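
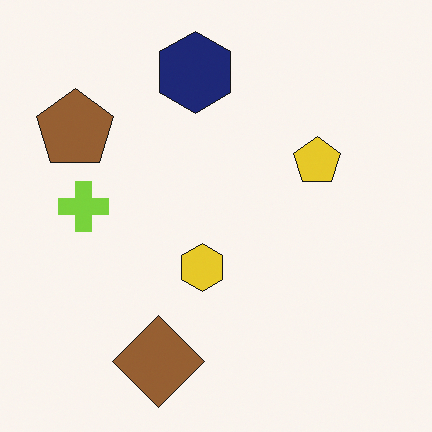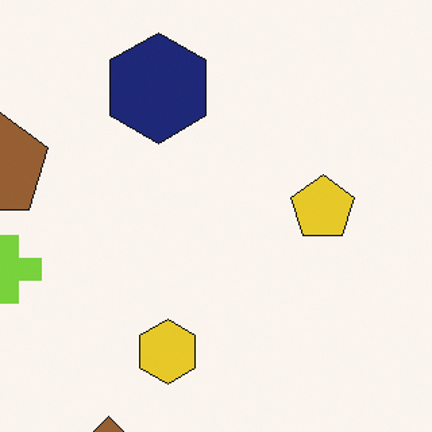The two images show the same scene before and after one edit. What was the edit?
The image was cropped slightly and scaled back up.

The visible shapes are larger and the field of view is narrower; shapes near the original edges may be partly or wholly outside the frame — a crop-and-rescale.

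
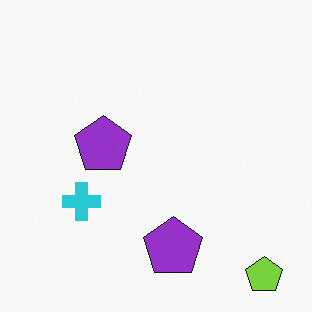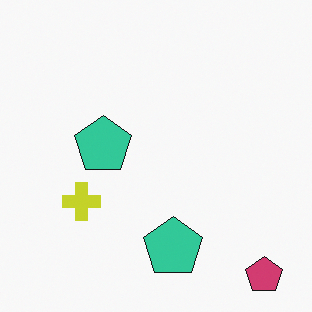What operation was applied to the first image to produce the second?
The transformation is: hue-shifted through roughly half the color wheel.

Every shape's color has rotated by the same amount around the hue wheel — a uniform hue shift.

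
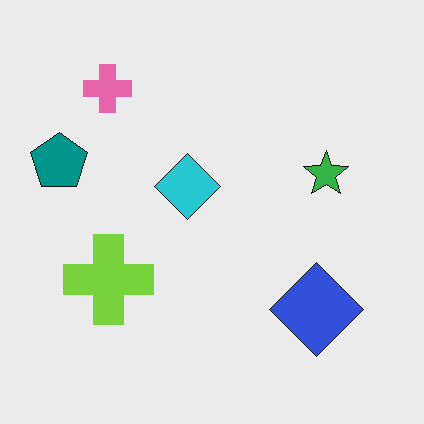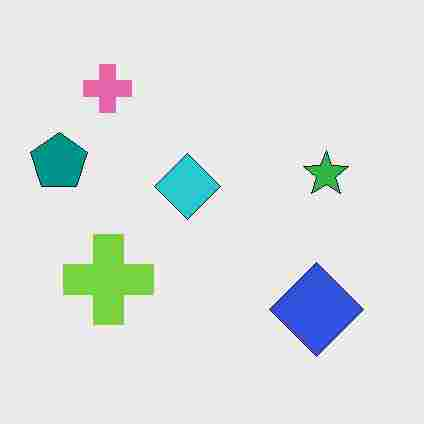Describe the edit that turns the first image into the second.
The image was degraded with heavy JPEG compression.

Blocky 8×8 compression artifacts appear around shape edges and the flat background shows ringing — characteristic JPEG degradation.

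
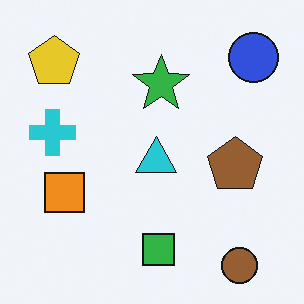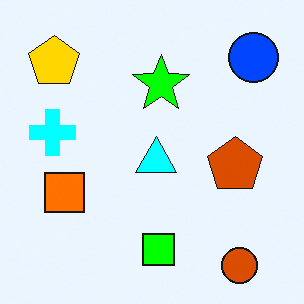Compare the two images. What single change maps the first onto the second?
The image was made much more vivid (saturation change).

All colors are more vivid — a global saturation change.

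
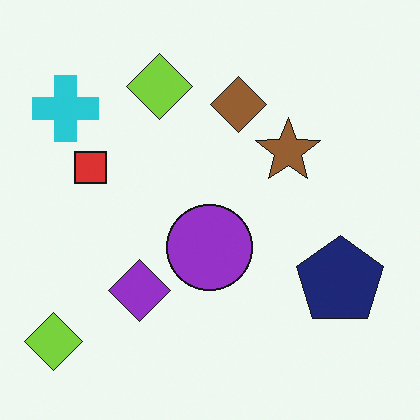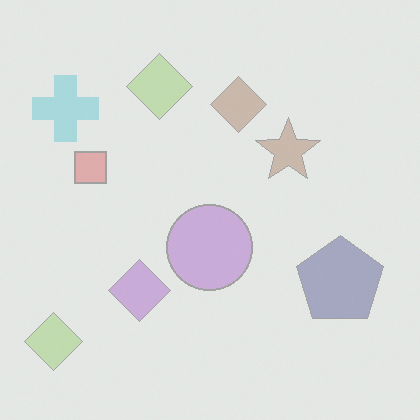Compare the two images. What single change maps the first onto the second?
This is the original image washed out (contrast reduced).

Tones are pushed toward mid-grey across the whole image — a global contrast change.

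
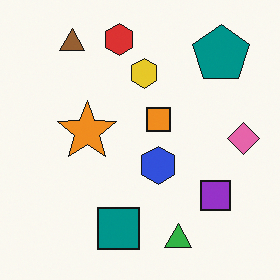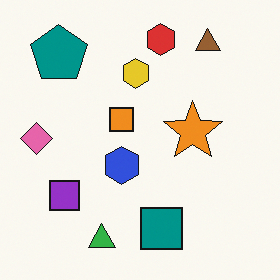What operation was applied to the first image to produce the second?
Flipped horizontally (left ↔ right).

The pink diamond is in the right of the first image and the left of the second — shapes on opposite sides of the vertical midline have swapped in a mirror flip.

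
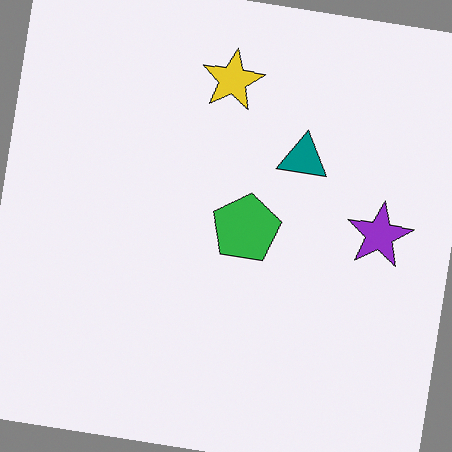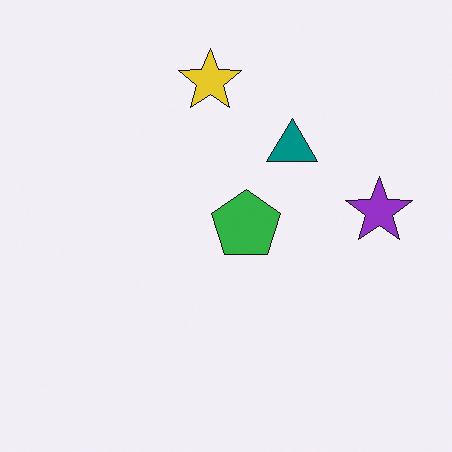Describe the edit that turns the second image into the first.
It was rotated clockwise by a slight angle.

Every shape is tilted by the same angle and the image corners show triangular fill wedges — a whole-image rotation by a non-right angle.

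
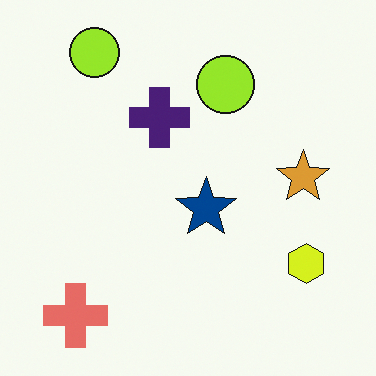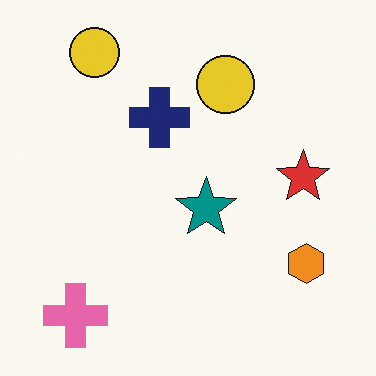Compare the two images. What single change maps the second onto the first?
The transformation is: hue-shifted by a small amount.

Every shape's color has rotated by the same amount around the hue wheel — a uniform hue shift.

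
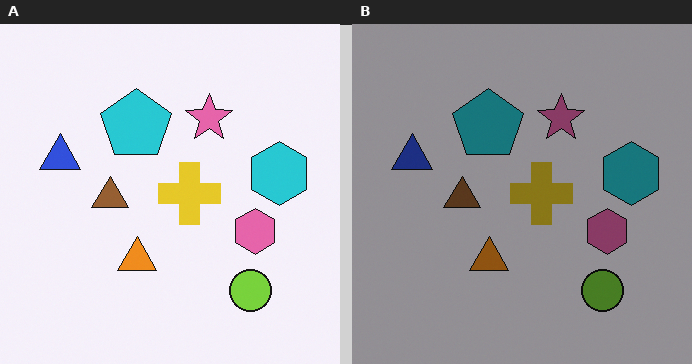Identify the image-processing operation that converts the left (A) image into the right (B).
This is the original image noticeably darkened.

Every pixel — background and shapes alike — is uniformly darkened.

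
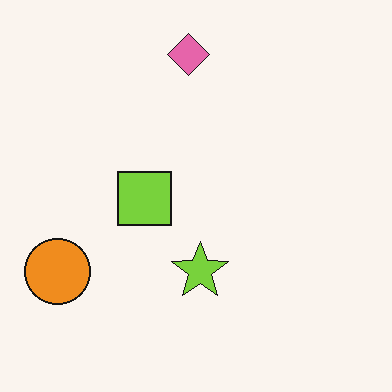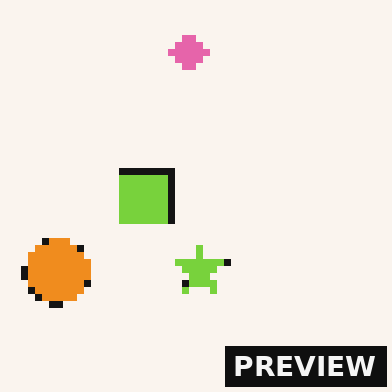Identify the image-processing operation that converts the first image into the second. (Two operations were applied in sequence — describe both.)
The image was moderately pixelated, then watermarked with the text "PREVIEW" in the lower-right corner.

Shapes are reduced to large square blocks; fine edges and outlines are lost — a downscale-then-upscale (mosaic) effect. A dark label reading "PREVIEW" appears in the lower-right corner.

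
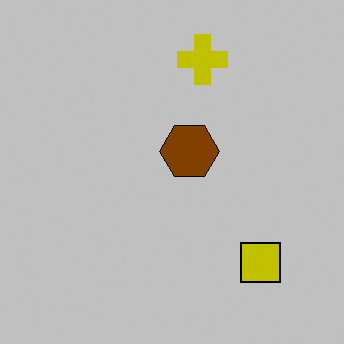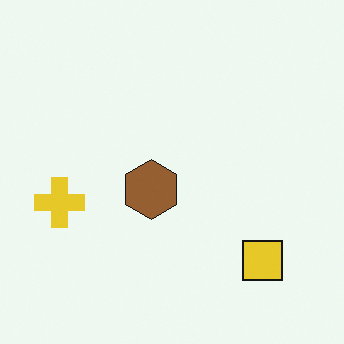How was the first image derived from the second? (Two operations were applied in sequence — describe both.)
This is the original image aggressively posterized, then transposed (reflected across the top-left ↔ bottom-right diagonal).

Each flat color has snapped to a coarser quantized level — most visibly, the near-white background has dropped to a flat grey. Shapes have swapped their row and column positions — what was in the top-right is now in the bottom-left — a diagonal reflection.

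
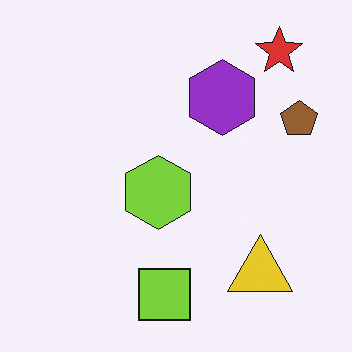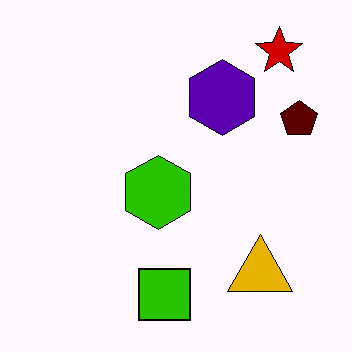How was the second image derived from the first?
It was boosted in contrast.

Tones are pushed away from mid-grey across the whole image — a global contrast change.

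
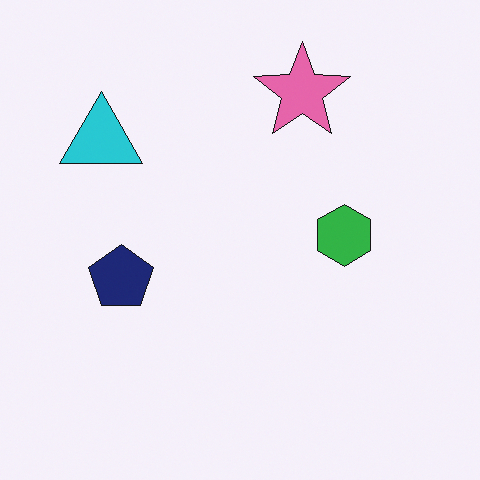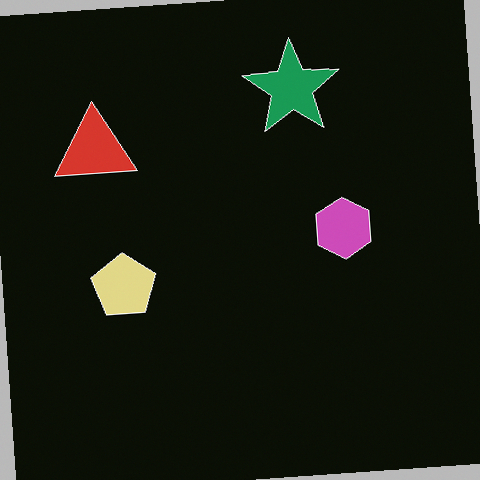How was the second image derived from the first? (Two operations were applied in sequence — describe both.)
It was rotated counter-clockwise by a few degrees, then color-inverted (negative).

Every shape is tilted by the same angle and the image corners show triangular fill wedges — a whole-image rotation by a non-right angle. The light background has become dark and every shape's color is its complement — a photographic negative.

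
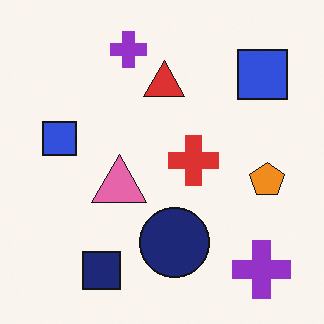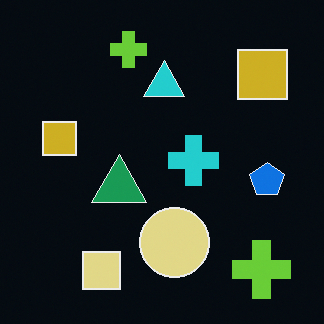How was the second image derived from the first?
Color-inverted (negative).

The light background has become dark and every shape's color is its complement — a photographic negative.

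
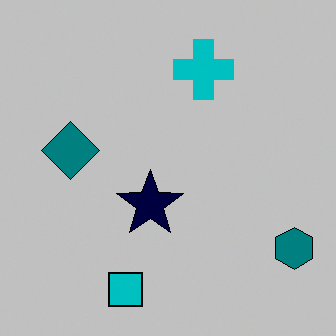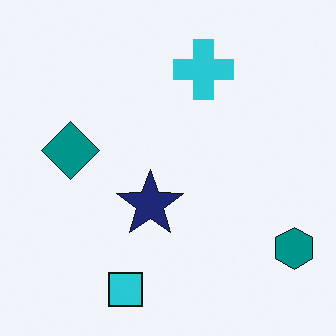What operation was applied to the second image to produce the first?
The first image is the second heavily posterized to just a handful of flat colors.

Each flat color has snapped to a coarser quantized level — most visibly, the near-white background has dropped to a flat grey.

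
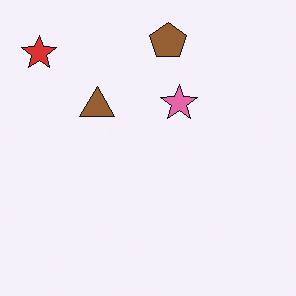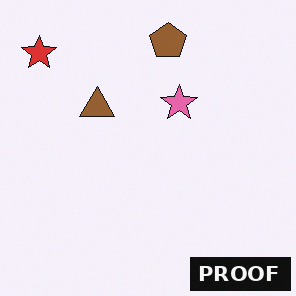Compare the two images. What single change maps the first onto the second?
The transformation is: watermarked with the text "PROOF" in the lower-right corner.

A dark label reading "PROOF" appears in the lower-right corner.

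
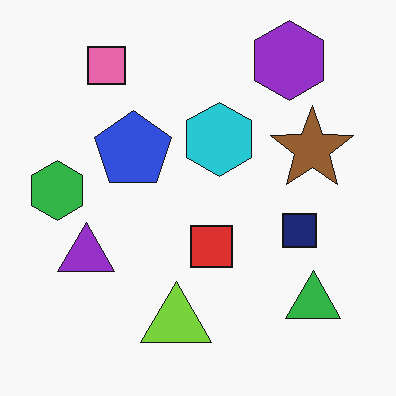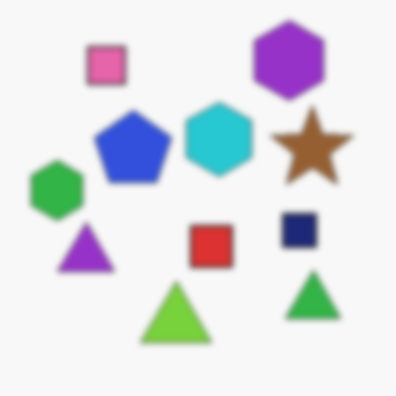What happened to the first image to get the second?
Moderately blurred.

Shape edges and outlines are uniformly softened across the whole image.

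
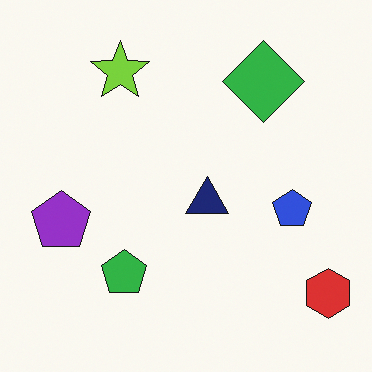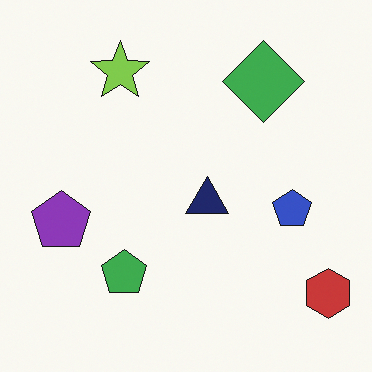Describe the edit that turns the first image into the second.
It was slightly desaturated.

All colors are more muted and greyish — a global saturation change.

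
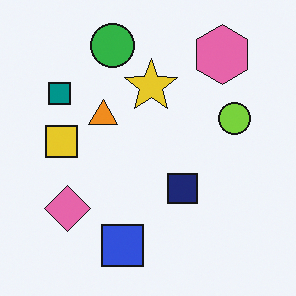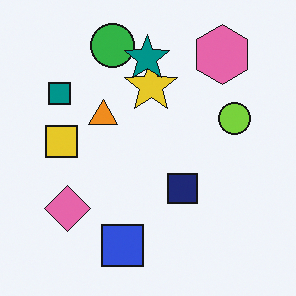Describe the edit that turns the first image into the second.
The transformation is: overlaid with an additional teal star.

A teal star appears in the second image that is absent from the first.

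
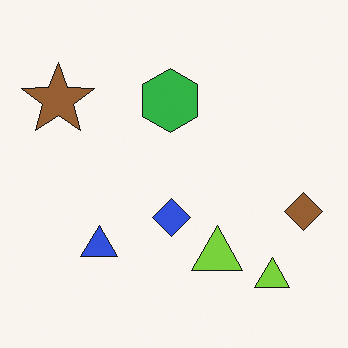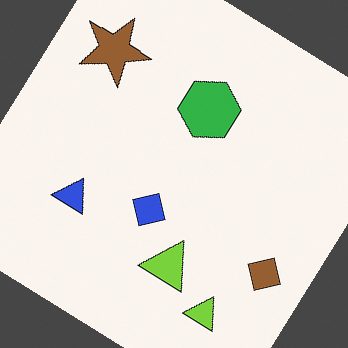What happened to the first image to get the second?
The transformation is: rotated clockwise by a large amount — several tens of degrees.

Every shape is tilted by the same angle and the image corners show triangular fill wedges — a whole-image rotation by a non-right angle.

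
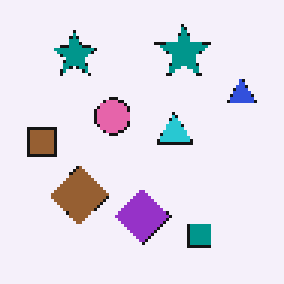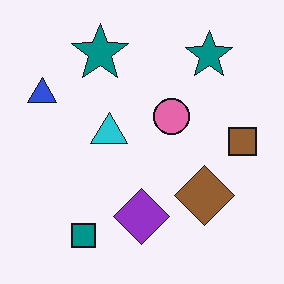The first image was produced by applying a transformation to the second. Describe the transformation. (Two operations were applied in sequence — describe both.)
The transformation is: flipped horizontally (left ↔ right), then lightly pixelated (a mild mosaic effect).

The blue triangle is in the top-left of the second image and the top-right of the first — shapes on opposite sides of the vertical midline have swapped in a mirror flip. Shapes are reduced to large square blocks; fine edges and outlines are lost — a downscale-then-upscale (mosaic) effect.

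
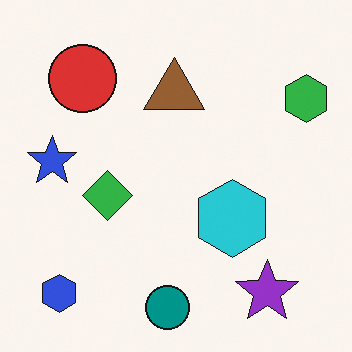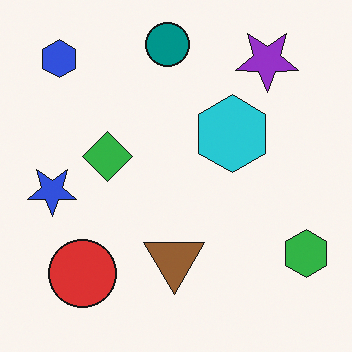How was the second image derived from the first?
This is the original image flipped vertically (top ↔ bottom).

The teal circle is in the bottom of the first image and the top of the second — shapes on opposite sides of the horizontal midline have swapped in a mirror flip.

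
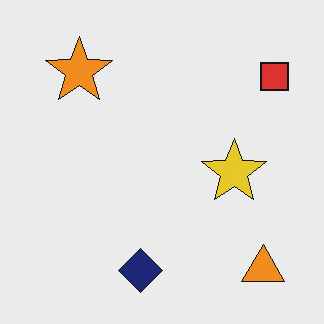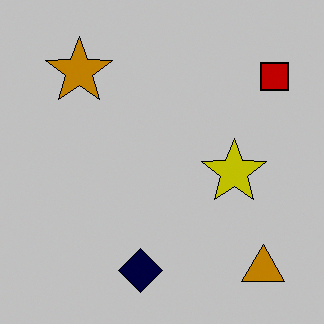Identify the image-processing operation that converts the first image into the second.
The transformation is: heavily posterized to just a handful of flat colors.

Each flat color has snapped to a coarser quantized level — most visibly, the near-white background has dropped to a flat grey.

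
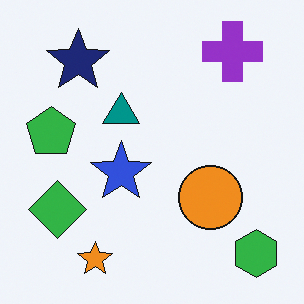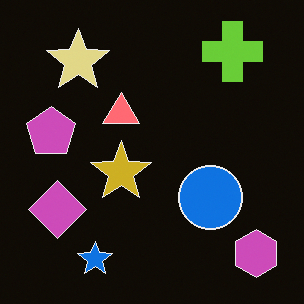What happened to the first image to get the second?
It was color-inverted (negative).

The light background has become dark and every shape's color is its complement — a photographic negative.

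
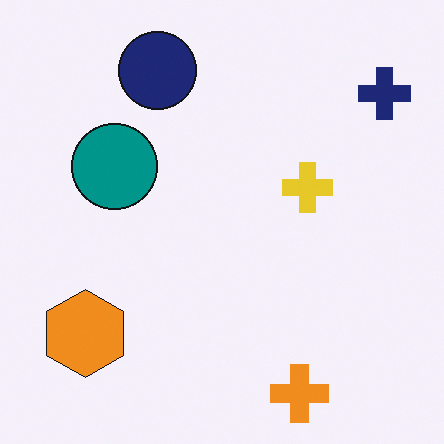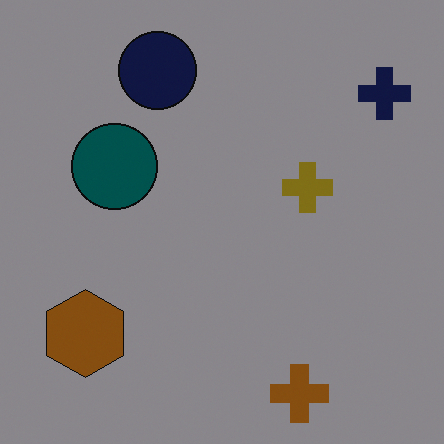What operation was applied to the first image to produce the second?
This is the original image substantially darkened.

Every pixel — background and shapes alike — is uniformly darkened.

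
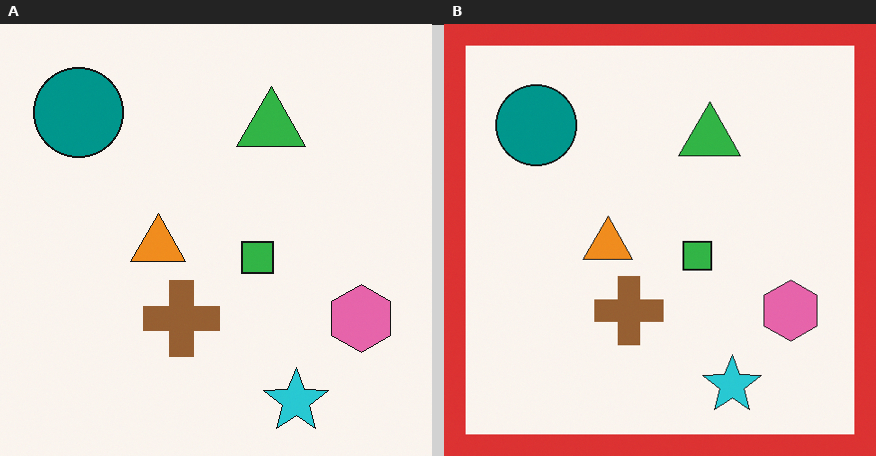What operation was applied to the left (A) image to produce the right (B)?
It was framed with a red border.

A solid red frame runs around the edge of the right (B) image, with the content slightly shrunk inside it.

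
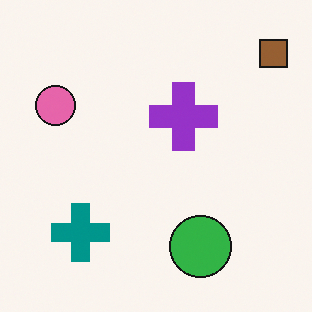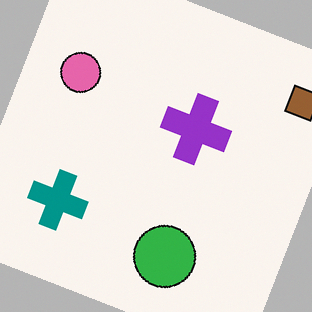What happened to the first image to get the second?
Rotated clockwise by a moderate amount.

Every shape is tilted by the same angle and the image corners show triangular fill wedges — a whole-image rotation by a non-right angle.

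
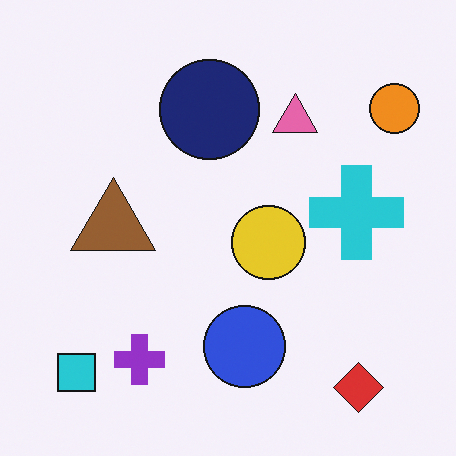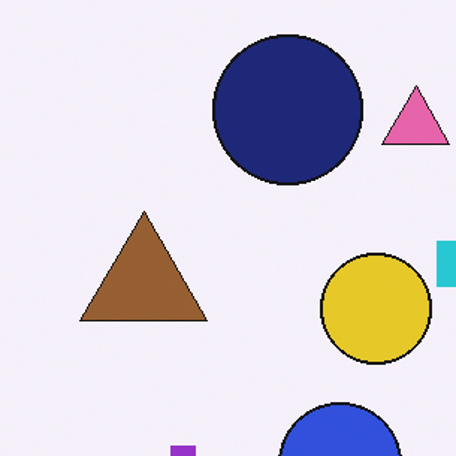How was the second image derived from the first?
The image was cropped to a modestly smaller region and rescaled.

The visible shapes are larger and the field of view is narrower; shapes near the original edges may be partly or wholly outside the frame — a crop-and-rescale.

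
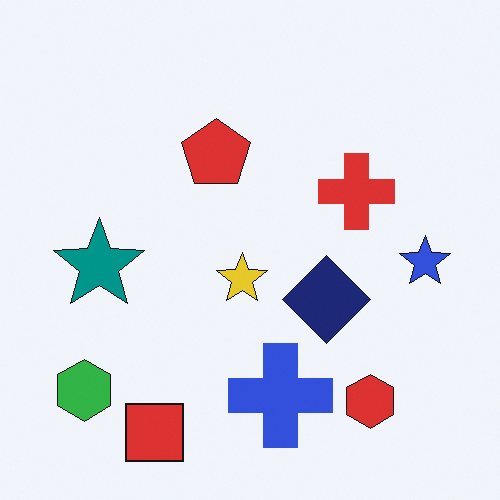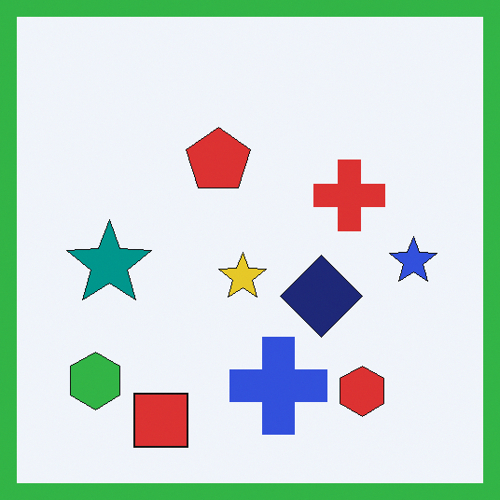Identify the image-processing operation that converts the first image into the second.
This is the original image framed with a green border.

A solid green frame runs around the edge of the second image, with the content slightly shrunk inside it.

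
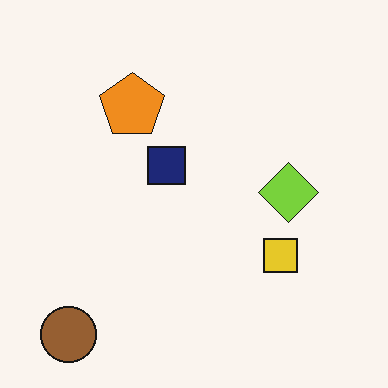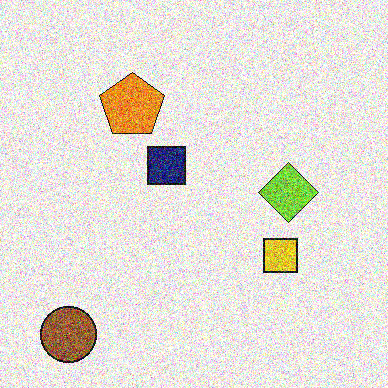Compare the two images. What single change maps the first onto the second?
This is the original image degraded with a thick layer of grain.

Random speckle covers the whole image, including the flat background.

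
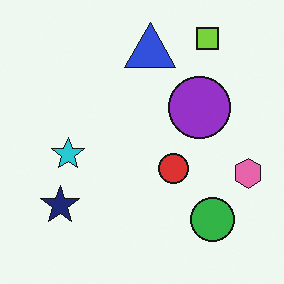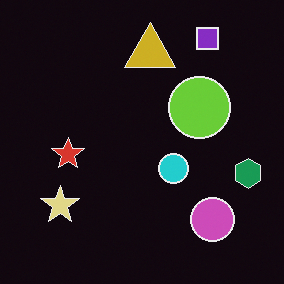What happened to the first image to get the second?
The transformation is: color-inverted (negative).

The light background has become dark and every shape's color is its complement — a photographic negative.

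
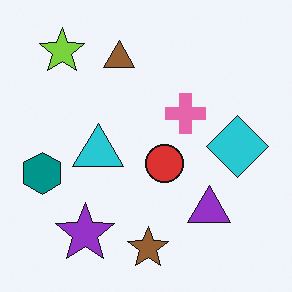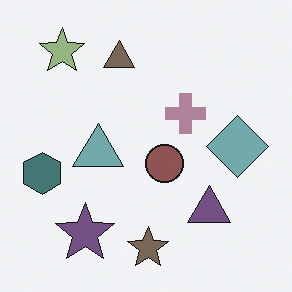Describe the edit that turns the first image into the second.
The transformation is: heavily desaturated.

All colors are more muted and greyish — a global saturation change.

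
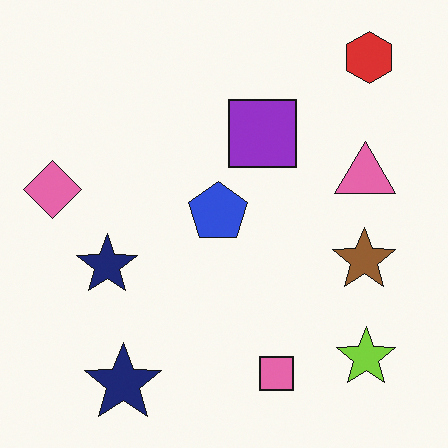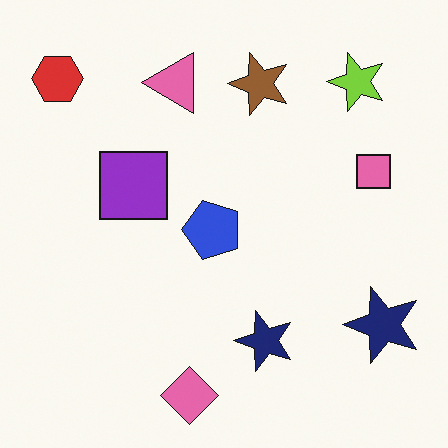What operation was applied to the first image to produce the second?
The image was rotated 90° counter-clockwise.

The red hexagon sits in the top-right of the first image and the top-left of the second — consistent with a whole-image 90° counter-clockwise rotation.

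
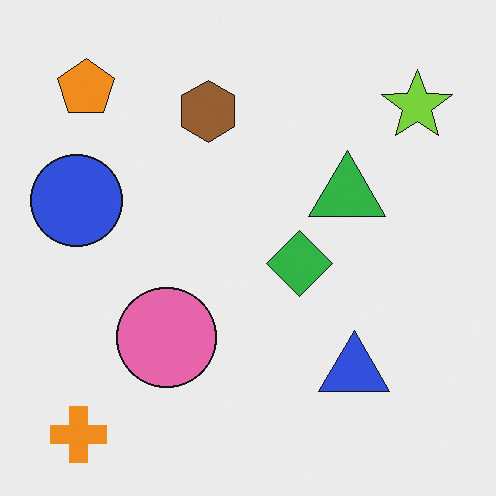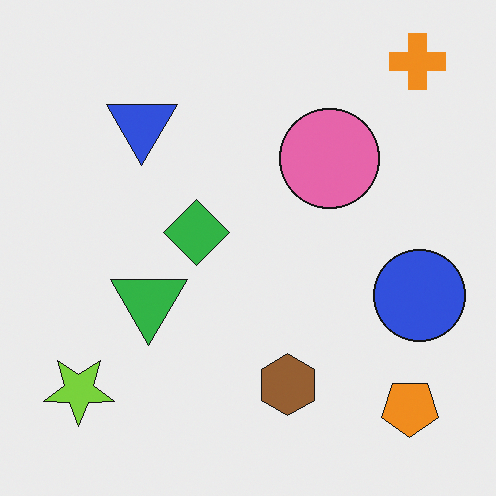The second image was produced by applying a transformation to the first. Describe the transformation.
This is the original image rotated 180°.

The orange cross sits in the bottom-left of the first image and the top-right of the second — consistent with a whole-image 180° rotation.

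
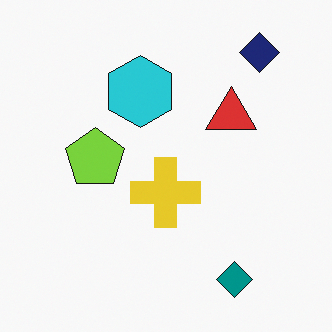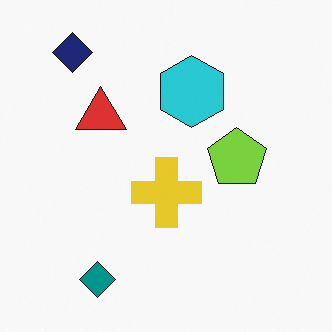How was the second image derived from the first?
This is the original image flipped horizontally (left ↔ right).

The navy diamond is in the top-right of the first image and the top-left of the second — shapes on opposite sides of the vertical midline have swapped in a mirror flip.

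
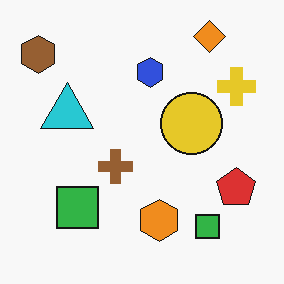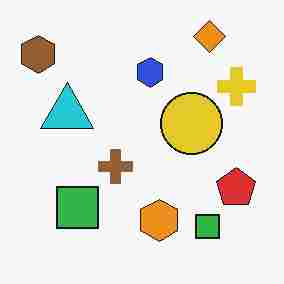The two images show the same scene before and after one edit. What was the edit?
This is the original image heavily JPEG-compressed with obvious blocking artifacts.

Blocky 8×8 compression artifacts appear around shape edges and the flat background shows ringing — characteristic JPEG degradation.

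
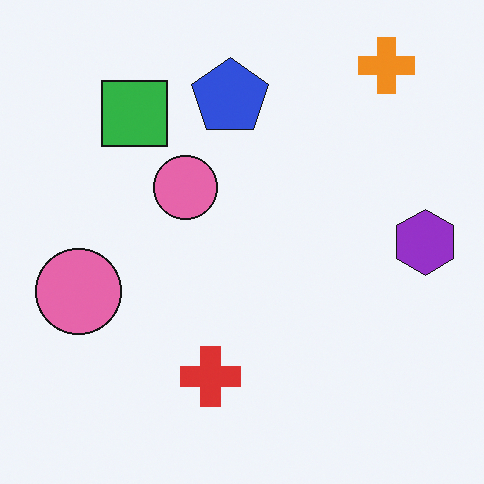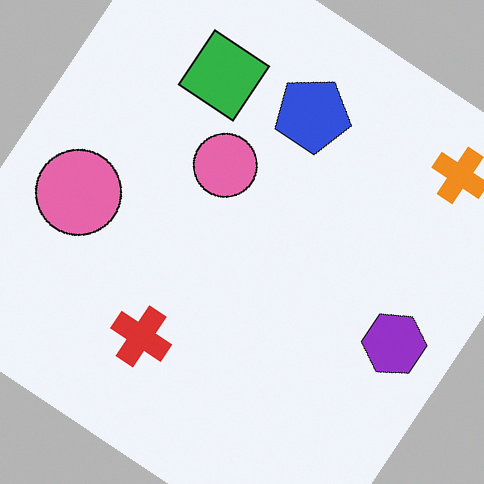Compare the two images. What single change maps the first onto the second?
Rotated clockwise by a large amount — several tens of degrees.

Every shape is tilted by the same angle and the image corners show triangular fill wedges — a whole-image rotation by a non-right angle.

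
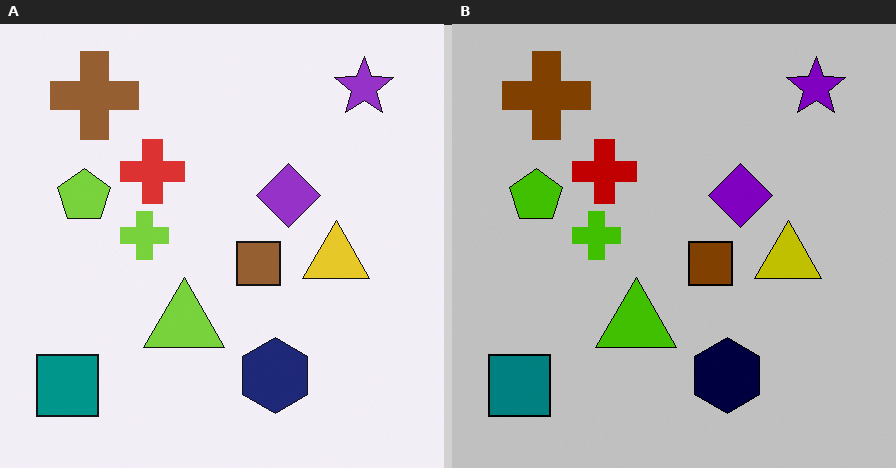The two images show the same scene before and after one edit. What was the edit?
This is the original image aggressively posterized.

Each flat color has snapped to a coarser quantized level — most visibly, the near-white background has dropped to a flat grey.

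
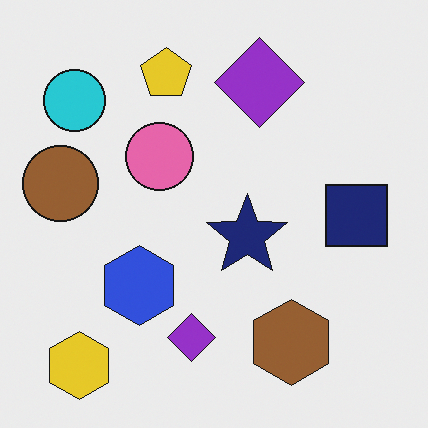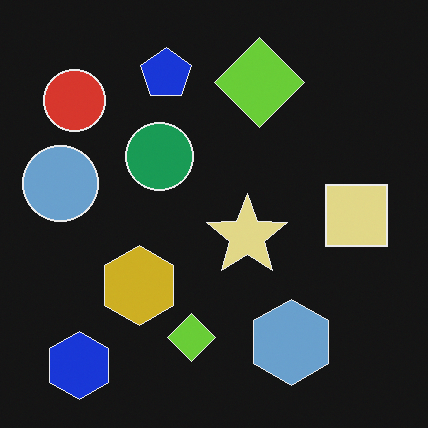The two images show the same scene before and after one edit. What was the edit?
This is the original image color-inverted (negative).

The light background has become dark and every shape's color is its complement — a photographic negative.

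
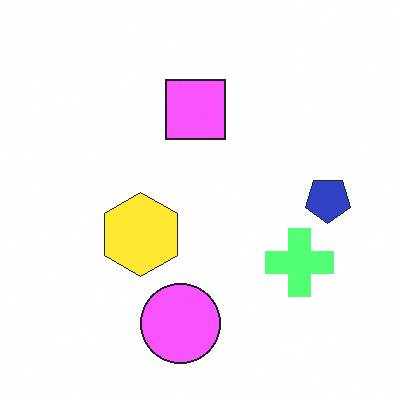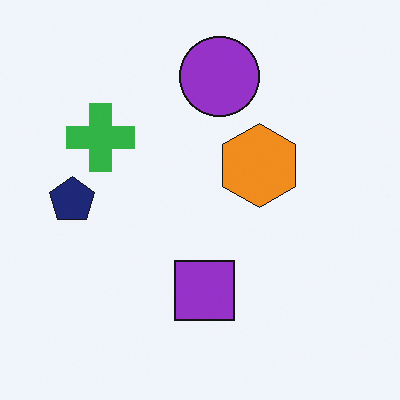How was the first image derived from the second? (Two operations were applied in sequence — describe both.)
This is the original image rotated 180°, then brightened a lot.

The navy pentagon sits in the left of the second image and the right of the first — consistent with a whole-image 180° rotation. Every pixel — background and shapes alike — is uniformly brightened.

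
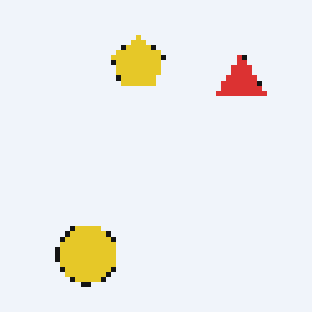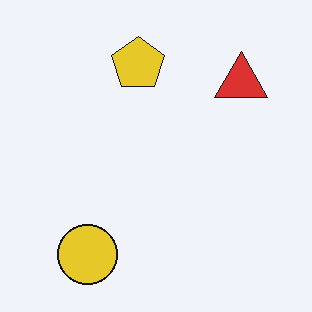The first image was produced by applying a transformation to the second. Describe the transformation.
Mildly pixelated.

Shapes are reduced to large square blocks; fine edges and outlines are lost — a downscale-then-upscale (mosaic) effect.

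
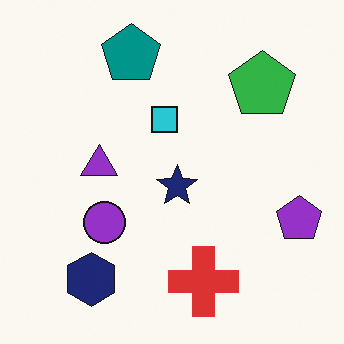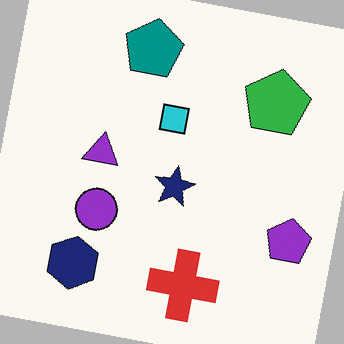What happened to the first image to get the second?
It was rotated clockwise by a small amount.

Every shape is tilted by the same angle and the image corners show triangular fill wedges — a whole-image rotation by a non-right angle.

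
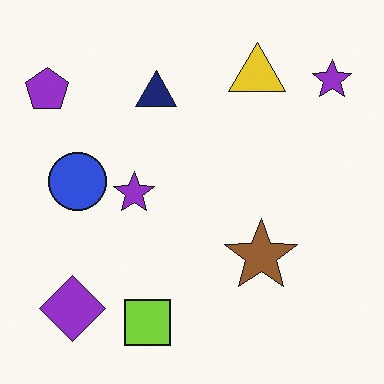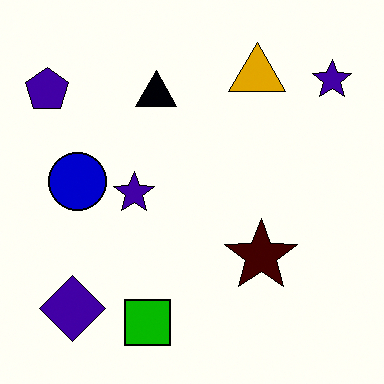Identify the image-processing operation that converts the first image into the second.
It was given much higher contrast.

Tones are pushed away from mid-grey across the whole image — a global contrast change.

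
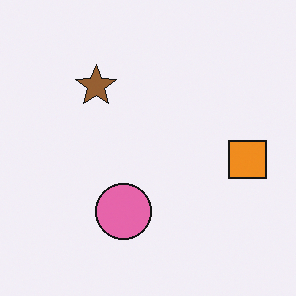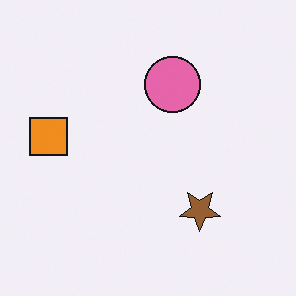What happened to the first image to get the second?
It was rotated 180°.

The orange square sits in the right of the first image and the left of the second — consistent with a whole-image 180° rotation.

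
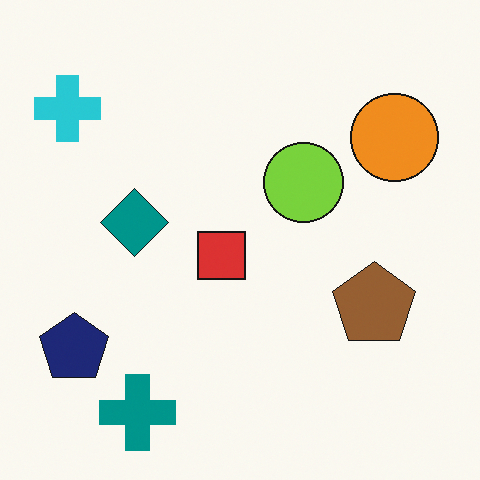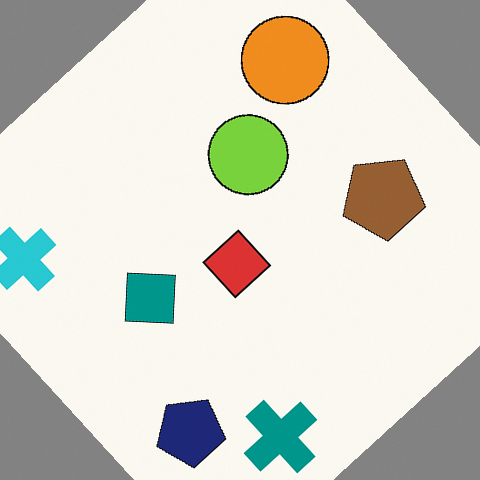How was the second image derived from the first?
This is the original image rotated counter-clockwise by a large amount — several tens of degrees.

Every shape is tilted by the same angle and the image corners show triangular fill wedges — a whole-image rotation by a non-right angle.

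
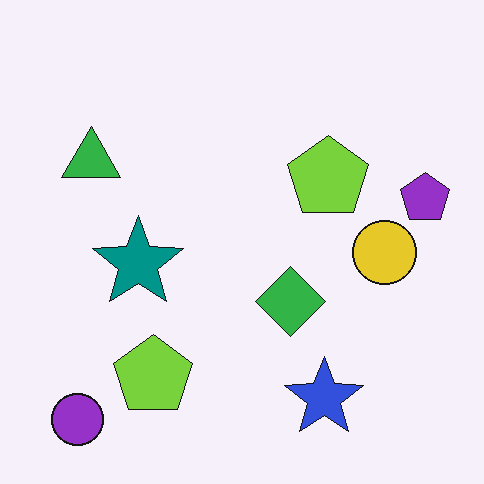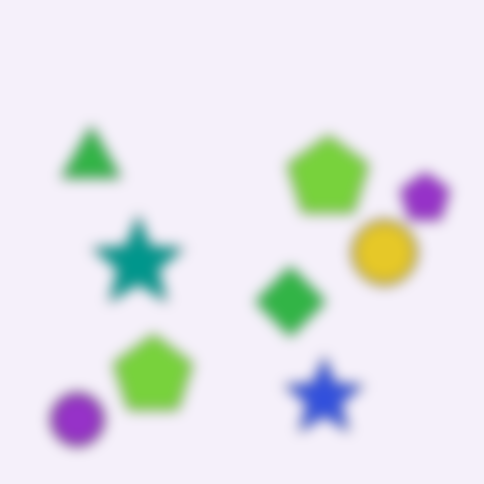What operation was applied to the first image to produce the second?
It was strongly gaussian-blurred.

Shape edges and outlines are uniformly softened across the whole image.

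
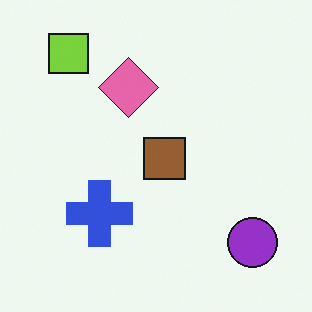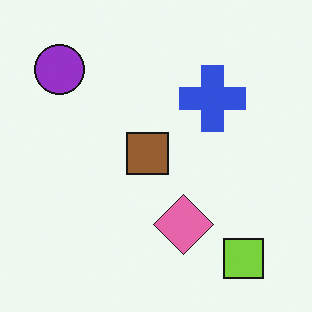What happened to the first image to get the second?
The transformation is: rotated 180°.

The lime square sits in the top-left of the first image and the bottom-right of the second — consistent with a whole-image 180° rotation.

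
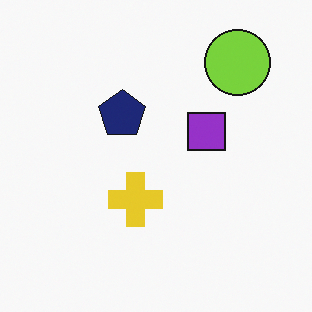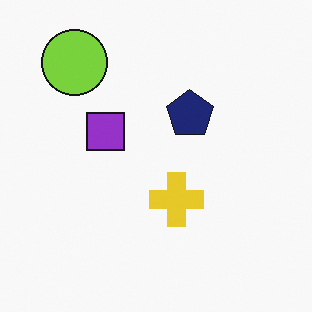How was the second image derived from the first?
The image was flipped horizontally (left ↔ right).

The lime circle is in the top-right of the first image and the top-left of the second — shapes on opposite sides of the vertical midline have swapped in a mirror flip.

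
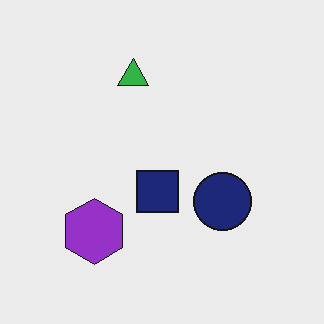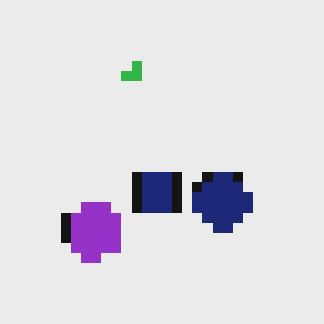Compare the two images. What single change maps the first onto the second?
The transformation is: heavily pixelated into large blocks.

Shapes are reduced to large square blocks; fine edges and outlines are lost — a downscale-then-upscale (mosaic) effect.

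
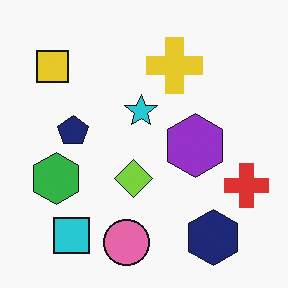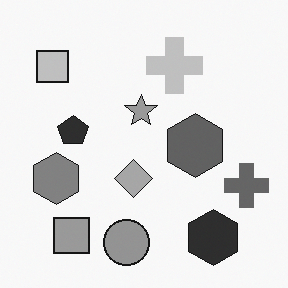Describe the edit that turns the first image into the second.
Converted to grayscale.

All color is removed — every shape is now a shade of grey.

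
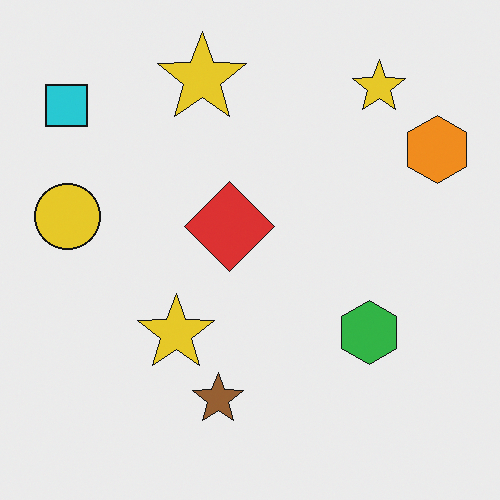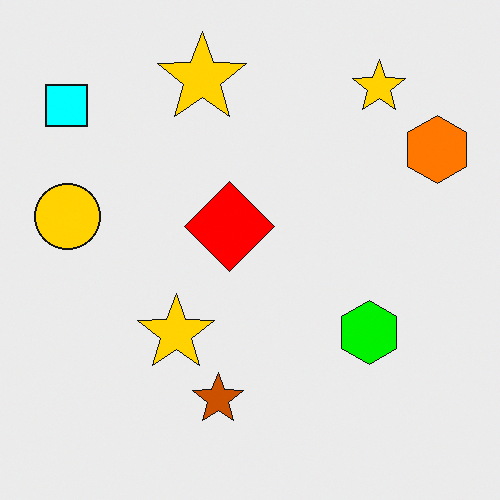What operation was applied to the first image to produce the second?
Made much more vivid (saturation change).

All colors are more vivid — a global saturation change.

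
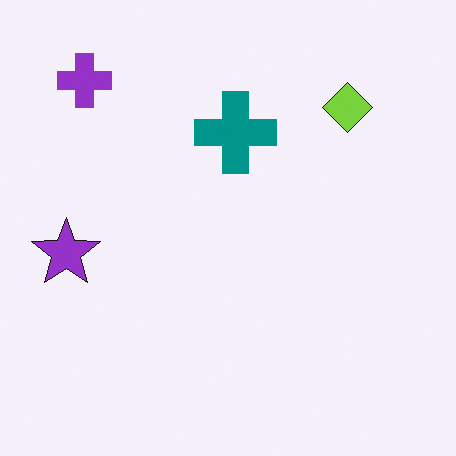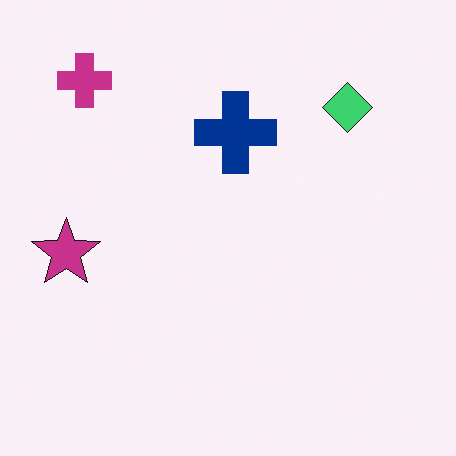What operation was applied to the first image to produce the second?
Hue-shifted by a small amount.

Every shape's color has rotated by the same amount around the hue wheel — a uniform hue shift.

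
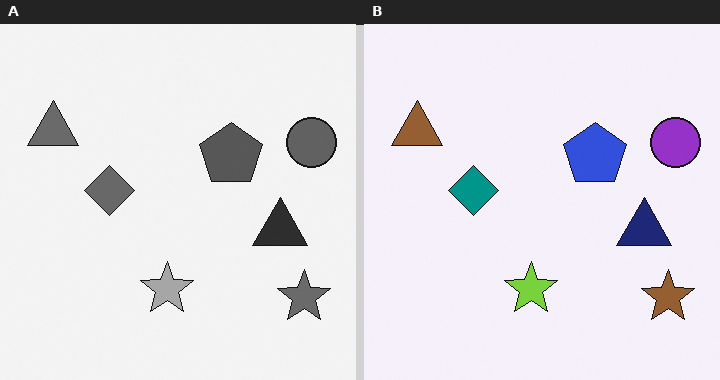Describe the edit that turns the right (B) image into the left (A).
The transformation is: converted to grayscale.

All color is removed — every shape is now a shade of grey.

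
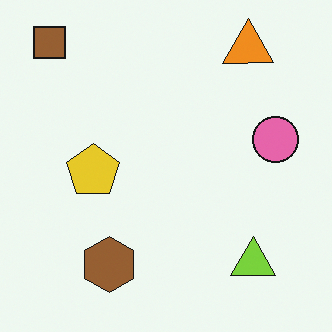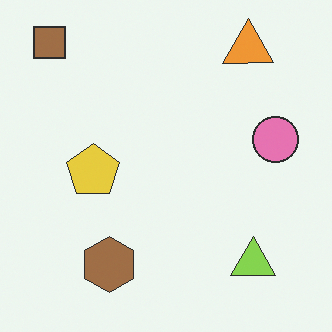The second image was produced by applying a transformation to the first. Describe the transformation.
The transformation is: given slightly reduced contrast.

Tones are pushed toward mid-grey across the whole image — a global contrast change.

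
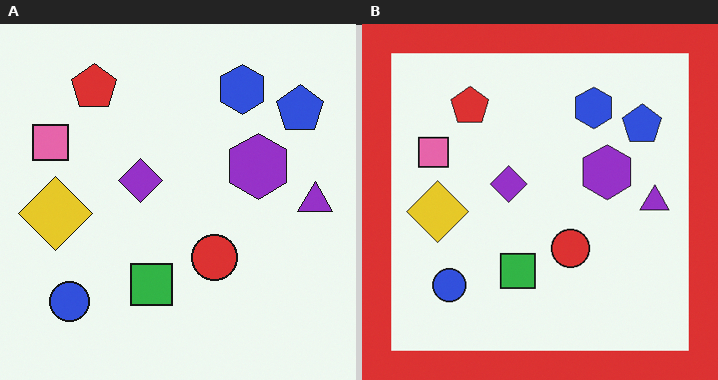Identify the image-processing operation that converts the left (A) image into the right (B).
It was framed with a red border.

A solid red frame runs around the edge of the right (B) image, with the content slightly shrunk inside it.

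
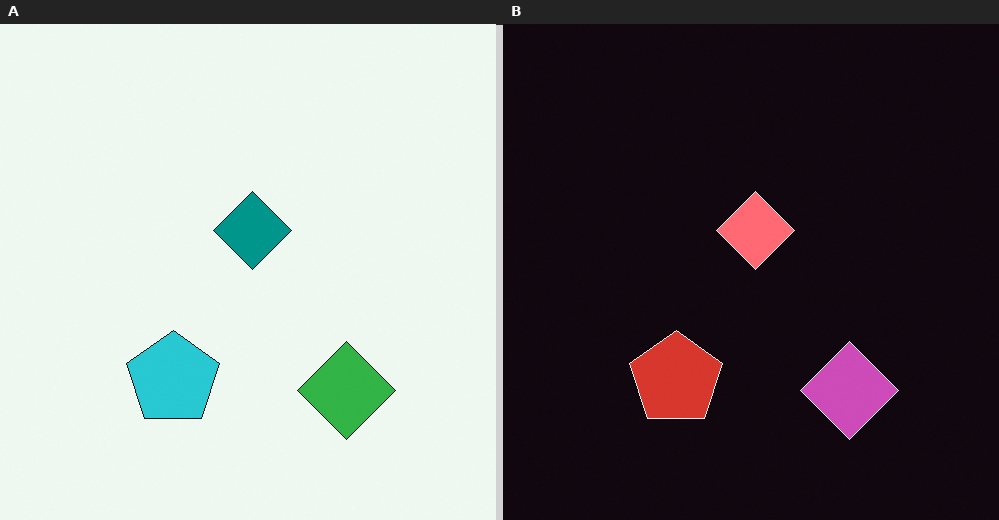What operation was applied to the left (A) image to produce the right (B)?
It was color-inverted (negative).

The light background has become dark and every shape's color is its complement — a photographic negative.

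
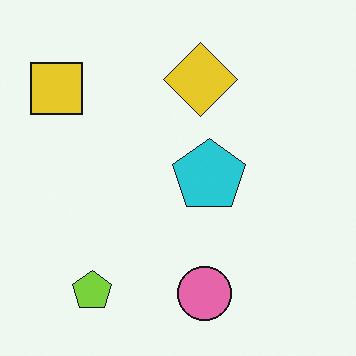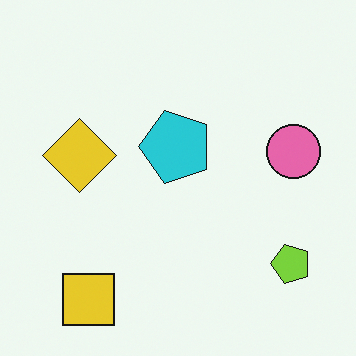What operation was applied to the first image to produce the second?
It was rotated 90° counter-clockwise.

The yellow square sits in the top-left of the first image and the bottom-left of the second — consistent with a whole-image 90° counter-clockwise rotation.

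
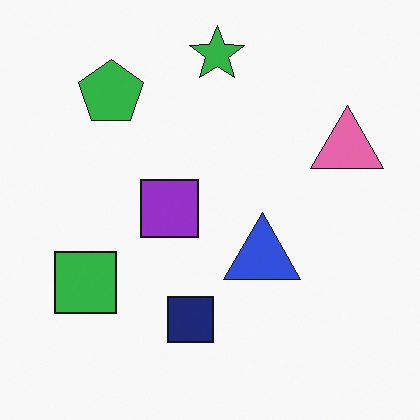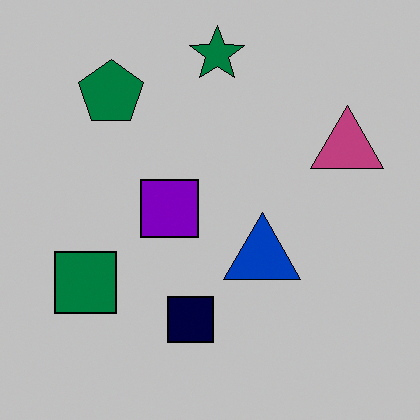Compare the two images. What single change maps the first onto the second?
The image was aggressively posterized.

Each flat color has snapped to a coarser quantized level — most visibly, the near-white background has dropped to a flat grey.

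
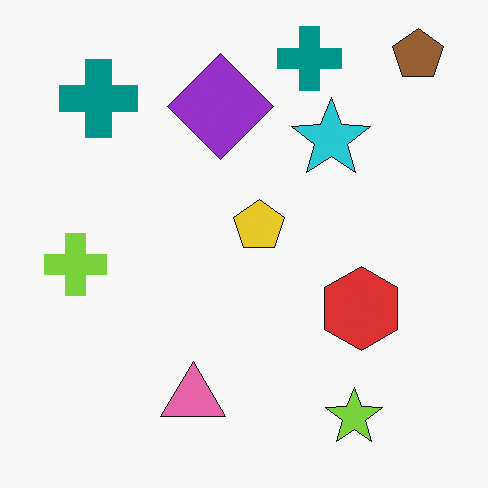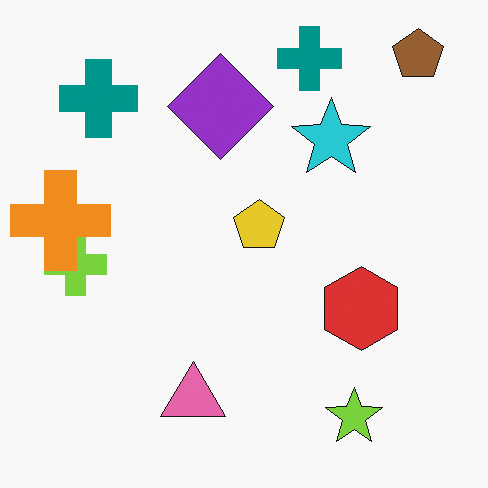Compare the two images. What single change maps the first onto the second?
The image was overlaid with an additional orange cross.

An orange cross appears in the second image that is absent from the first.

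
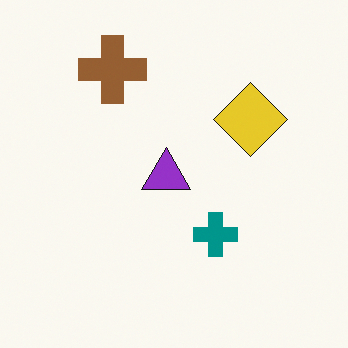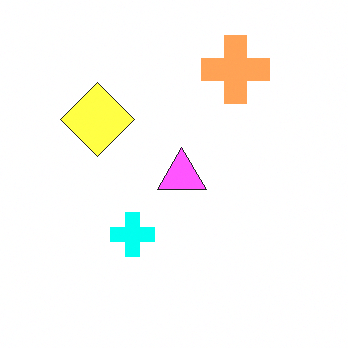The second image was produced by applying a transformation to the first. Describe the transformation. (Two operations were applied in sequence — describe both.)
It was flipped horizontally (left ↔ right), then substantially brightened.

The yellow diamond is in the right of the first image and the left of the second — shapes on opposite sides of the vertical midline have swapped in a mirror flip. Every pixel — background and shapes alike — is uniformly brightened.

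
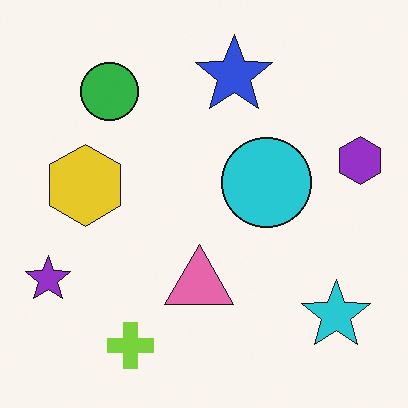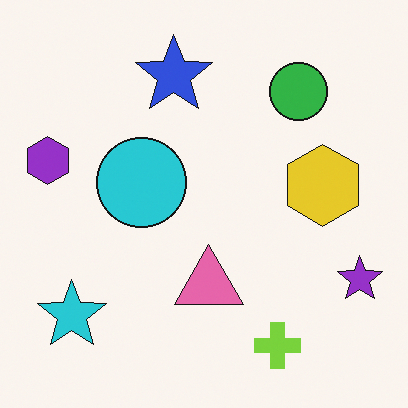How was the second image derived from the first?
This is the original image flipped horizontally (left ↔ right).

The purple star is in the bottom-left of the first image and the bottom-right of the second — shapes on opposite sides of the vertical midline have swapped in a mirror flip.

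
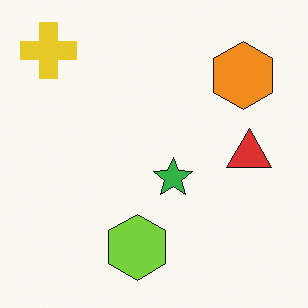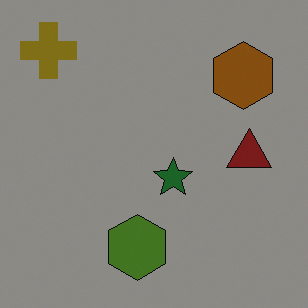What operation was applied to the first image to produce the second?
The second image is the first substantially darkened.

Every pixel — background and shapes alike — is uniformly darkened.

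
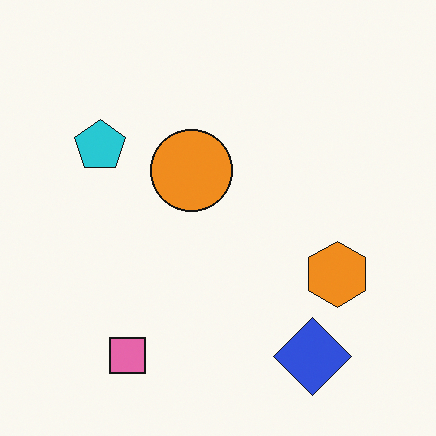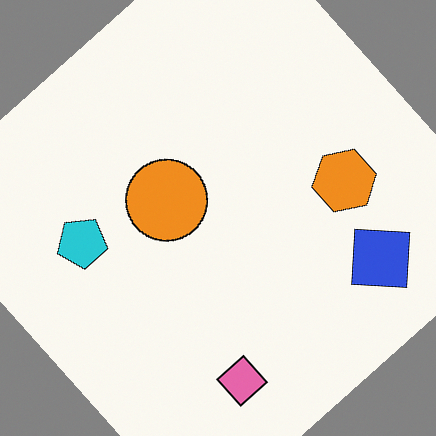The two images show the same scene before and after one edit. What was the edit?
The transformation is: rotated counter-clockwise by a large amount — several tens of degrees.

Every shape is tilted by the same angle and the image corners show triangular fill wedges — a whole-image rotation by a non-right angle.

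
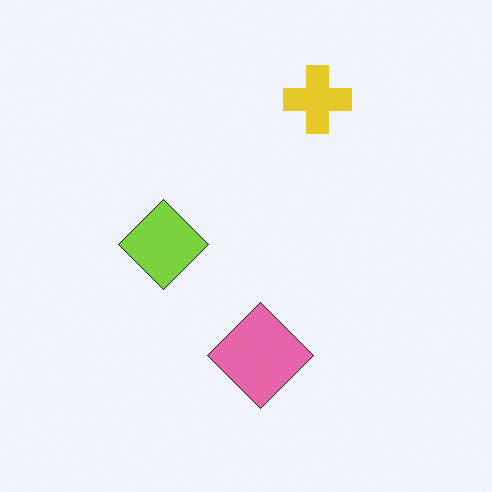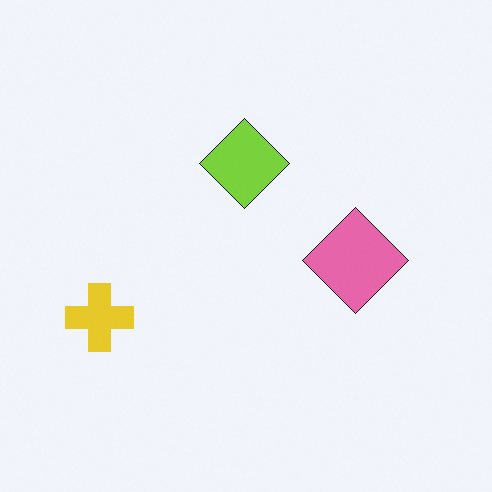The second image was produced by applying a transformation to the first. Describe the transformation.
It was transposed (reflected across the top-left ↔ bottom-right diagonal).

Shapes have swapped their row and column positions — what was in the top-right is now in the bottom-left — a diagonal reflection.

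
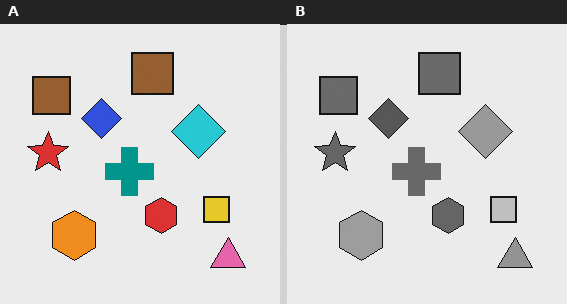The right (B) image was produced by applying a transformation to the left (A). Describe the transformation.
This is the original image converted to grayscale.

All color is removed — every shape is now a shade of grey.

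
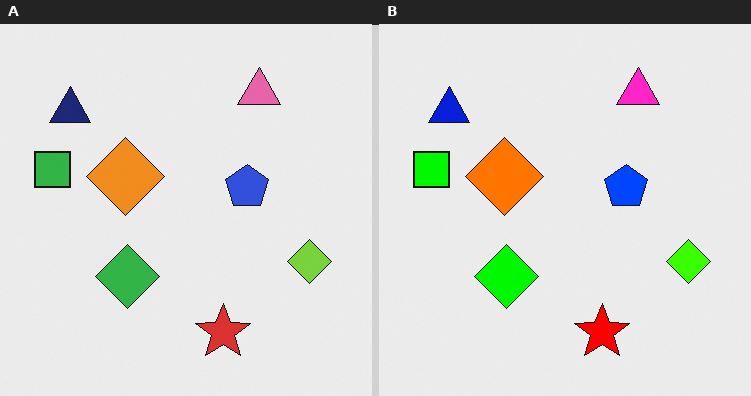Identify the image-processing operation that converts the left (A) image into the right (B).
The transformation is: heavily oversaturated.

All colors are more vivid — a global saturation change.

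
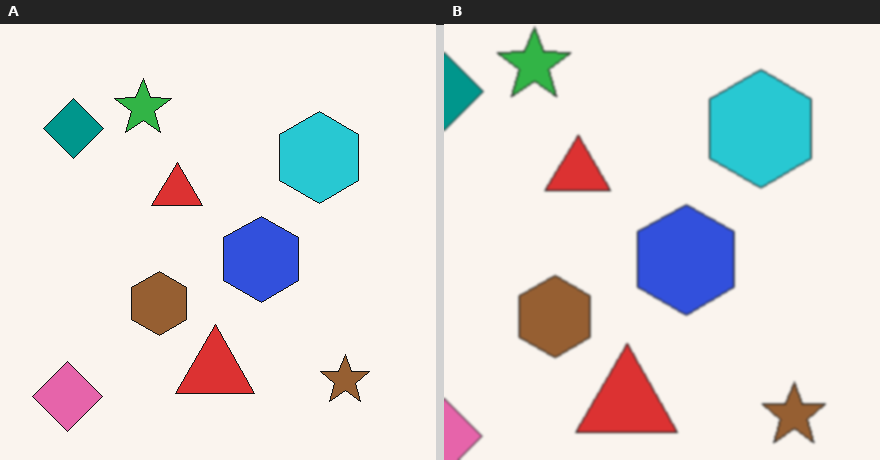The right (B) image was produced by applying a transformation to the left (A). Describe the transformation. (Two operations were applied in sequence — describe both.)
It was cropped slightly and scaled back up, then slightly softened.

The visible shapes are larger and the field of view is narrower; shapes near the original edges may be partly or wholly outside the frame — a crop-and-rescale. Shape edges and outlines are uniformly softened across the whole image.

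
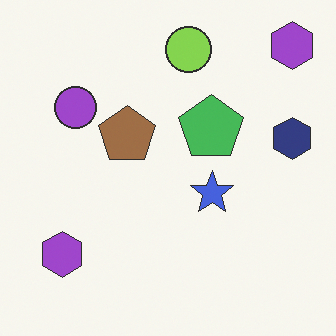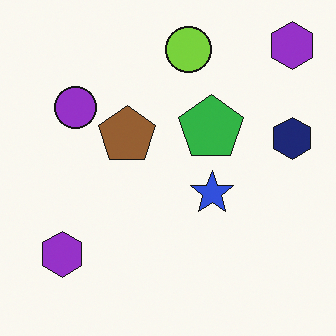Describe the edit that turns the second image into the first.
It was given slightly reduced contrast.

Tones are pushed toward mid-grey across the whole image — a global contrast change.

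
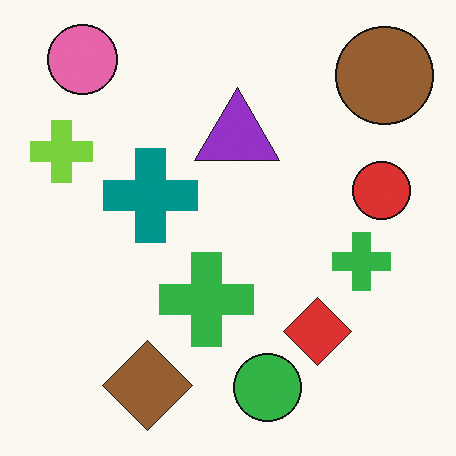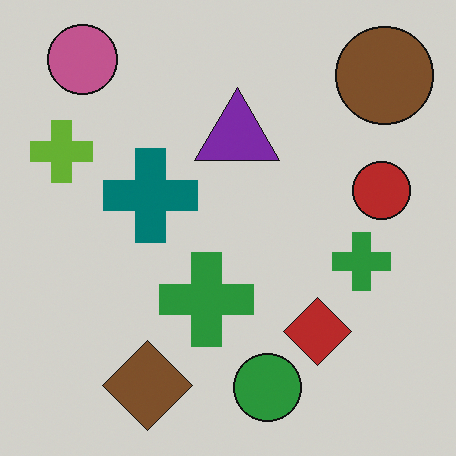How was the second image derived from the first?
Darkened a little.

Every pixel — background and shapes alike — is uniformly darkened.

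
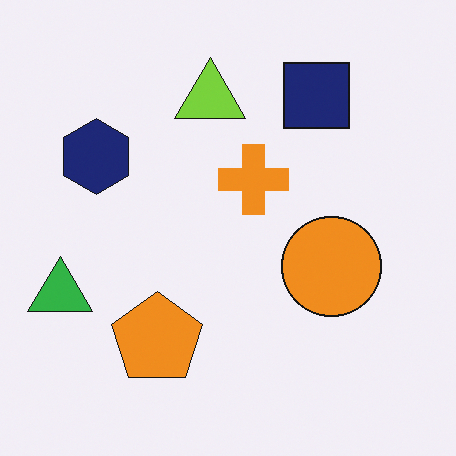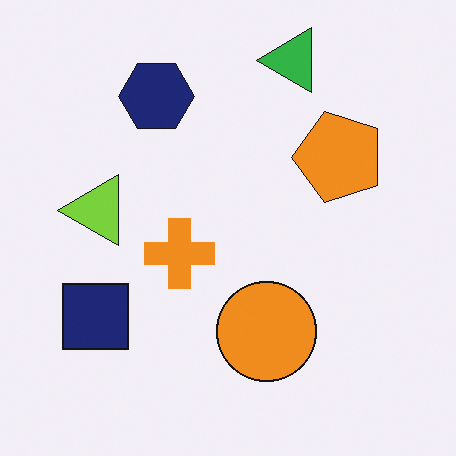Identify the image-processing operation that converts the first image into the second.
The image was transposed (reflected across the top-left ↔ bottom-right diagonal).

Shapes have swapped their row and column positions — what was in the top-right is now in the bottom-left — a diagonal reflection.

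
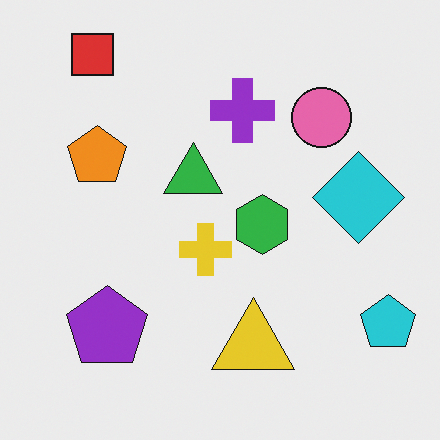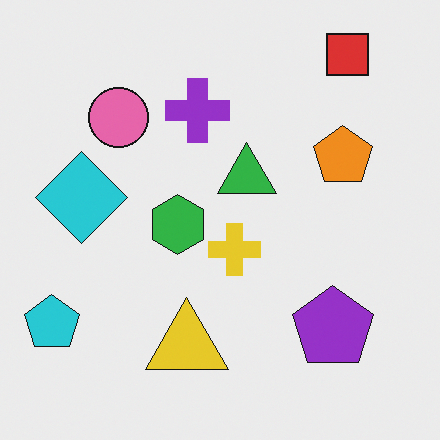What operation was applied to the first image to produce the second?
Flipped horizontally (left ↔ right).

The cyan pentagon is in the bottom-right of the first image and the bottom-left of the second — shapes on opposite sides of the vertical midline have swapped in a mirror flip.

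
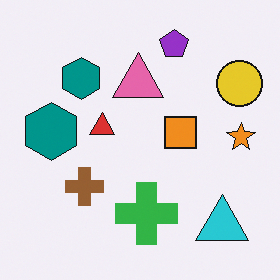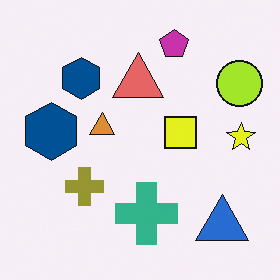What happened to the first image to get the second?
It was hue-shifted slightly.

Every shape's color has rotated by the same amount around the hue wheel — a uniform hue shift.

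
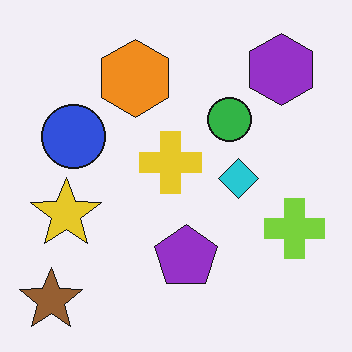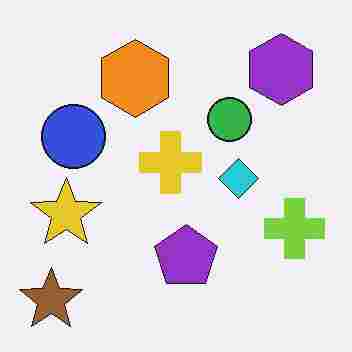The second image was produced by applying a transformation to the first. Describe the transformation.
The second image is the first heavily JPEG-compressed with obvious blocking artifacts.

Blocky 8×8 compression artifacts appear around shape edges and the flat background shows ringing — characteristic JPEG degradation.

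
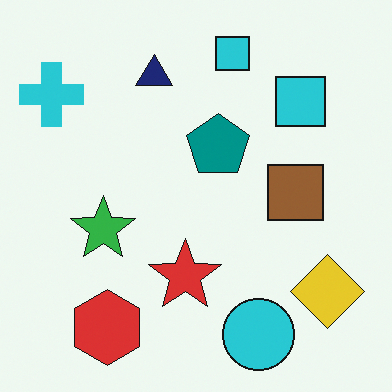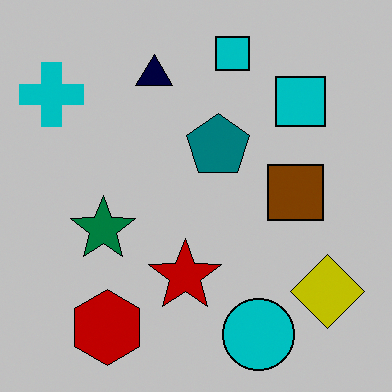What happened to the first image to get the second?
The transformation is: heavily posterized to just a handful of flat colors.

Each flat color has snapped to a coarser quantized level — most visibly, the near-white background has dropped to a flat grey.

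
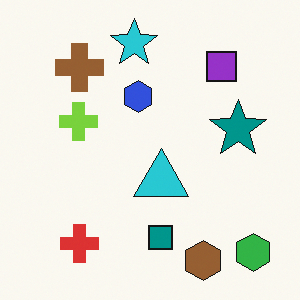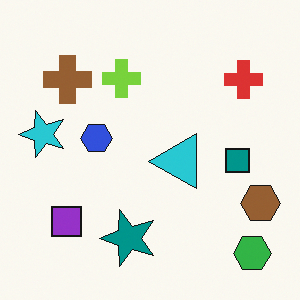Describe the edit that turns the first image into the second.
The second image is the first transposed (reflected across the top-left ↔ bottom-right diagonal).

Shapes have swapped their row and column positions — what was in the top-right is now in the bottom-left — a diagonal reflection.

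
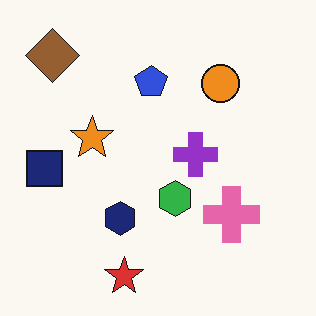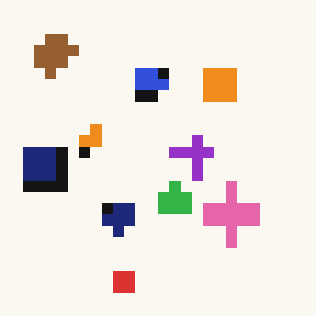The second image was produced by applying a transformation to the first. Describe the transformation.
This is the original image coarsely pixelated.

Shapes are reduced to large square blocks; fine edges and outlines are lost — a downscale-then-upscale (mosaic) effect.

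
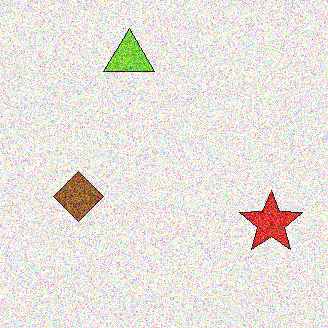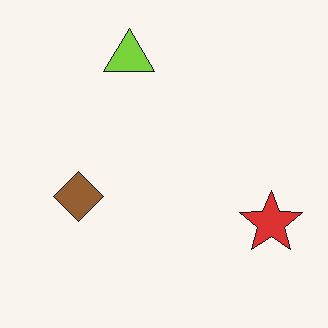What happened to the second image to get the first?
Degraded with heavy additive noise.

Random speckle covers the whole image, including the flat background.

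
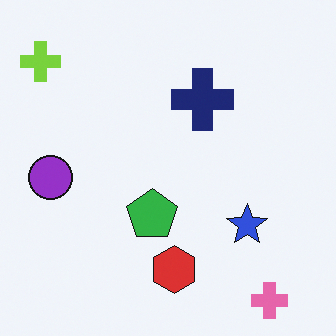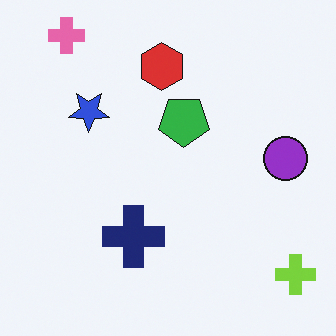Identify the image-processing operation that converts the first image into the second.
The image was rotated 180°.

The lime cross sits in the top-left of the first image and the bottom-right of the second — consistent with a whole-image 180° rotation.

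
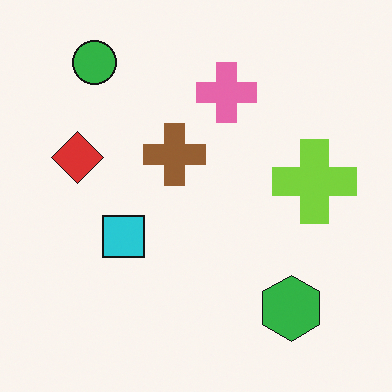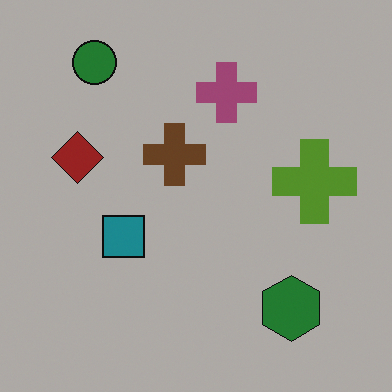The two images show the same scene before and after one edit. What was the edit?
Substantially darkened.

Every pixel — background and shapes alike — is uniformly darkened.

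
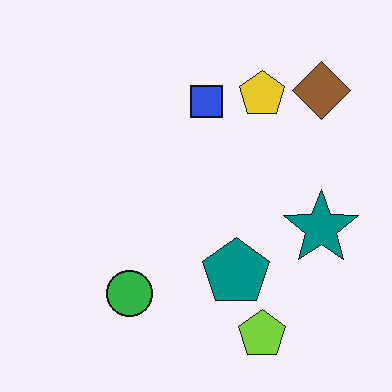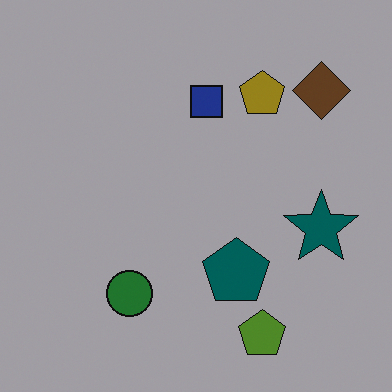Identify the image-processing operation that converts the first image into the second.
This is the original image noticeably darkened.

Every pixel — background and shapes alike — is uniformly darkened.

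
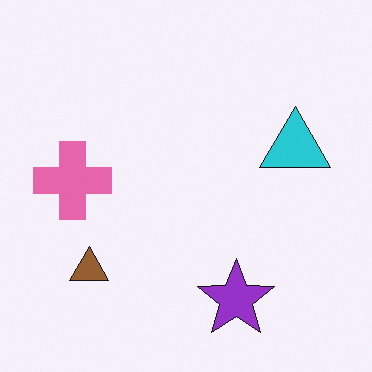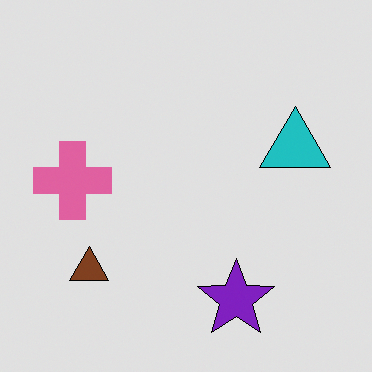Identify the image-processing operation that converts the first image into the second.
This is the original image moderately posterized.

Each flat color has snapped to a coarser quantized level — most visibly, the near-white background has dropped to a flat grey.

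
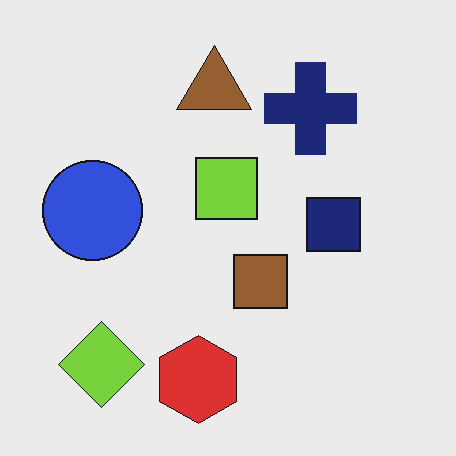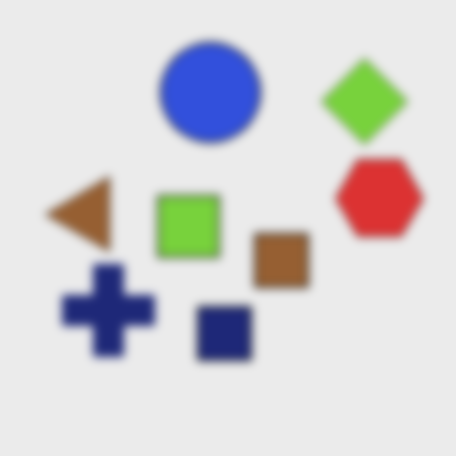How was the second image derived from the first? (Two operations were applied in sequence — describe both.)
The image was noticeably gaussian-blurred, then transposed (reflected across the top-left ↔ bottom-right diagonal).

Shape edges and outlines are uniformly softened across the whole image. Shapes have swapped their row and column positions — what was in the top-right is now in the bottom-left — a diagonal reflection.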